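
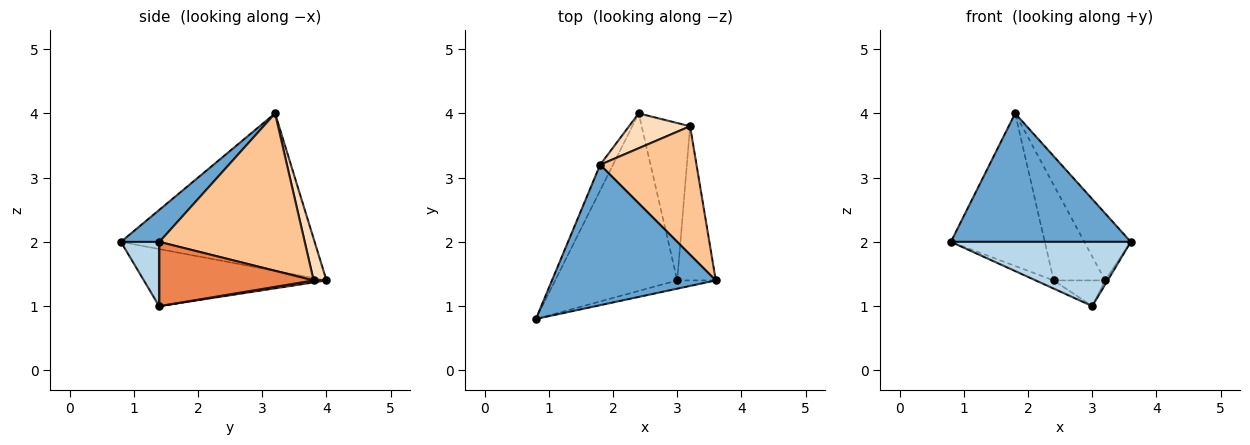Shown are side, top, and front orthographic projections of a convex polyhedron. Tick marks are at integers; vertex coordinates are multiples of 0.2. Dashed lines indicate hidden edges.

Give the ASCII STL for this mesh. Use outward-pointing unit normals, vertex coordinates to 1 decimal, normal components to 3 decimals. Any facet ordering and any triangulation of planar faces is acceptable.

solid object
 facet normal 0.143 -0.668 0.730
  outer loop
   vertex 1.8 3.2 4.0
   vertex 0.8 0.8 2.0
   vertex 3.6 1.4 2.0
  endloop
 endfacet
 facet normal -0.897 0.435 -0.073
  outer loop
   vertex 1.8 3.2 4.0
   vertex 2.4 4.0 1.4
   vertex 0.8 0.8 2.0
  endloop
 endfacet
 facet normal 0.208 -0.970 -0.125
  outer loop
   vertex 3.0 1.4 1.0
   vertex 3.6 1.4 2.0
   vertex 0.8 0.8 2.0
  endloop
 endfacet
 facet normal -0.423 0.042 -0.905
  outer loop
   vertex 3.0 1.4 1.0
   vertex 0.8 0.8 2.0
   vertex 2.4 4.0 1.4
  endloop
 endfacet
 facet normal 0.857 0.014 -0.514
  outer loop
   vertex 3.2 3.8 1.4
   vertex 3.6 1.4 2.0
   vertex 3.0 1.4 1.0
  endloop
 endfacet
 facet normal 0.040 0.161 -0.986
  outer loop
   vertex 3.2 3.8 1.4
   vertex 3.0 1.4 1.0
   vertex 2.4 4.0 1.4
  endloop
 endfacet
 facet normal 0.823 0.263 0.504
  outer loop
   vertex 3.2 3.8 1.4
   vertex 1.8 3.2 4.0
   vertex 3.6 1.4 2.0
  endloop
 endfacet
 facet normal 0.229 0.914 0.334
  outer loop
   vertex 3.2 3.8 1.4
   vertex 2.4 4.0 1.4
   vertex 1.8 3.2 4.0
  endloop
 endfacet
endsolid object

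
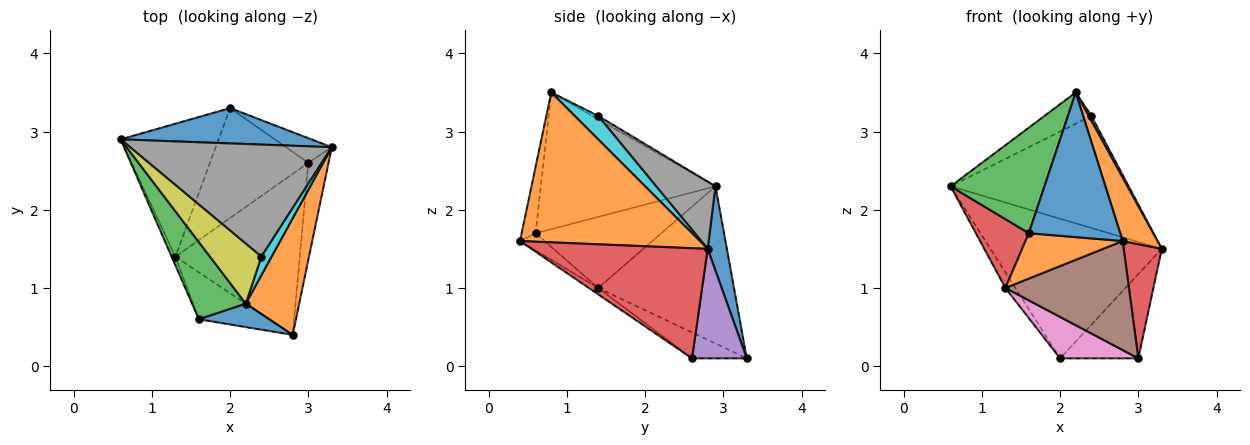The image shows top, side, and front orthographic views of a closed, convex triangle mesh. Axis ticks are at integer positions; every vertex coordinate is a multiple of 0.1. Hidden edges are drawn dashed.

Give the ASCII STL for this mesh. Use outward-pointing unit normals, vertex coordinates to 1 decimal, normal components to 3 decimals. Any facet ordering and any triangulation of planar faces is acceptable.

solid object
 facet normal 0.108 0.964 0.244
  outer loop
   vertex 2.0 3.3 0.1
   vertex 0.6 2.9 2.3
   vertex 3.3 2.8 1.5
  endloop
 endfacet
 facet normal 0.927 -0.179 0.330
  outer loop
   vertex 2.2 0.8 3.5
   vertex 2.8 0.4 1.6
   vertex 3.3 2.8 1.5
  endloop
 endfacet
 facet normal -0.847 0.062 -0.528
  outer loop
   vertex 1.3 1.4 1.0
   vertex 0.6 2.9 2.3
   vertex 2.0 3.3 0.1
  endloop
 endfacet
 facet normal 0.962 -0.208 -0.176
  outer loop
   vertex 3.0 2.6 0.1
   vertex 3.3 2.8 1.5
   vertex 2.8 0.4 1.6
  endloop
 endfacet
 facet normal 0.558 0.797 -0.233
  outer loop
   vertex 3.0 2.6 0.1
   vertex 2.0 3.3 0.1
   vertex 3.3 2.8 1.5
  endloop
 endfacet
 facet normal -0.043 -0.560 -0.827
  outer loop
   vertex 3.0 2.6 0.1
   vertex 2.8 0.4 1.6
   vertex 1.3 1.4 1.0
  endloop
 endfacet
 facet normal -0.240 -0.342 -0.909
  outer loop
   vertex 3.0 2.6 0.1
   vertex 1.3 1.4 1.0
   vertex 2.0 3.3 0.1
  endloop
 endfacet
 facet normal 0.229 0.688 0.688
  outer loop
   vertex 2.4 1.4 3.2
   vertex 3.3 2.8 1.5
   vertex 0.6 2.9 2.3
  endloop
 endfacet
 facet normal -0.058 0.462 0.885
  outer loop
   vertex 2.4 1.4 3.2
   vertex 0.6 2.9 2.3
   vertex 2.2 0.8 3.5
  endloop
 endfacet
 facet normal 0.912 -0.106 0.395
  outer loop
   vertex 2.4 1.4 3.2
   vertex 2.2 0.8 3.5
   vertex 3.3 2.8 1.5
  endloop
 endfacet
 facet normal -0.149 -0.976 0.158
  outer loop
   vertex 1.6 0.6 1.7
   vertex 2.8 0.4 1.6
   vertex 2.2 0.8 3.5
  endloop
 endfacet
 facet normal -0.173 -0.685 -0.708
  outer loop
   vertex 1.6 0.6 1.7
   vertex 1.3 1.4 1.0
   vertex 2.8 0.4 1.6
  endloop
 endfacet
 facet normal -0.832 -0.447 0.327
  outer loop
   vertex 1.6 0.6 1.7
   vertex 2.2 0.8 3.5
   vertex 0.6 2.9 2.3
  endloop
 endfacet
 facet normal -0.921 -0.388 -0.048
  outer loop
   vertex 1.6 0.6 1.7
   vertex 0.6 2.9 2.3
   vertex 1.3 1.4 1.0
  endloop
 endfacet
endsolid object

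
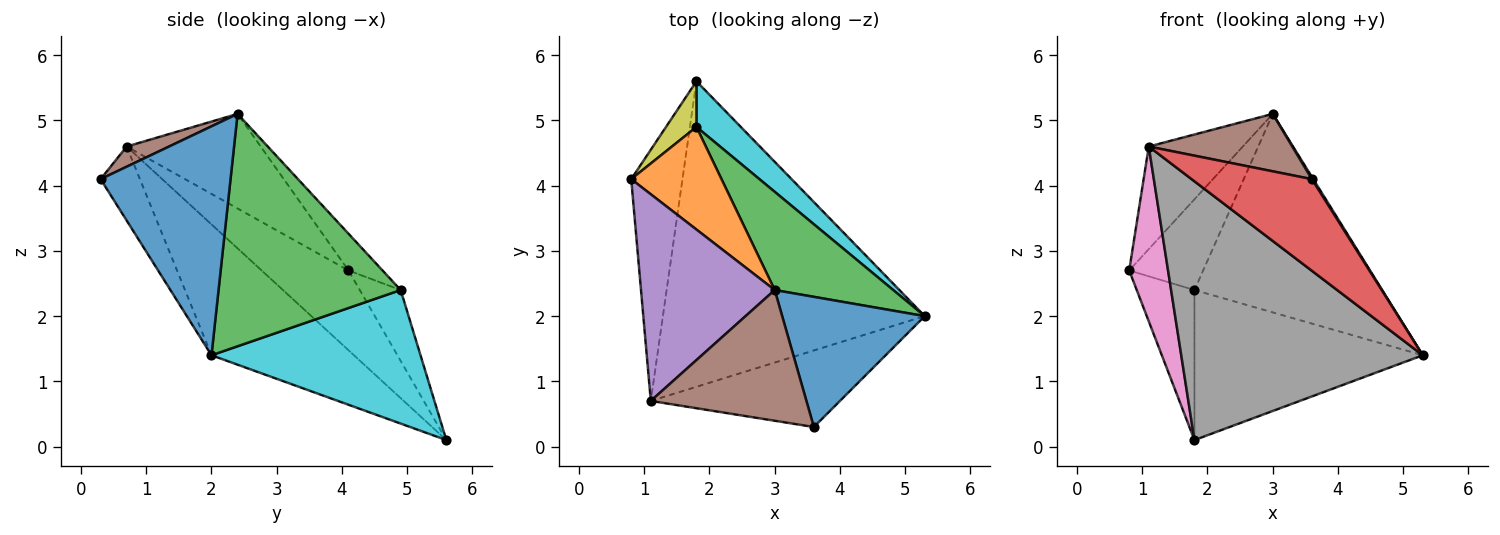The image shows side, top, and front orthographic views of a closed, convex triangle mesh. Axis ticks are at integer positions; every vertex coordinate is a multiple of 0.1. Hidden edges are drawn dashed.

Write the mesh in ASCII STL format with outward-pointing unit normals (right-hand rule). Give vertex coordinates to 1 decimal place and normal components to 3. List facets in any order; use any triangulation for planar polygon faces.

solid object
 facet normal 0.849 -0.009 0.529
  outer loop
   vertex 3.0 2.4 5.1
   vertex 3.6 0.3 4.1
   vertex 5.3 2.0 1.4
  endloop
 endfacet
 facet normal -0.292 0.634 0.716
  outer loop
   vertex 1.8 4.9 2.4
   vertex 0.8 4.1 2.7
   vertex 3.0 2.4 5.1
  endloop
 endfacet
 facet normal 0.656 0.676 0.335
  outer loop
   vertex 1.8 4.9 2.4
   vertex 3.0 2.4 5.1
   vertex 5.3 2.0 1.4
  endloop
 endfacet
 facet normal -0.243 -0.744 -0.622
  outer loop
   vertex 1.1 0.7 4.6
   vertex 5.3 2.0 1.4
   vertex 3.6 0.3 4.1
  endloop
 endfacet
 facet normal -0.535 0.376 0.757
  outer loop
   vertex 1.1 0.7 4.6
   vertex 3.0 2.4 5.1
   vertex 0.8 4.1 2.7
  endloop
 endfacet
 facet normal 0.118 -0.399 0.909
  outer loop
   vertex 1.1 0.7 4.6
   vertex 3.6 0.3 4.1
   vertex 3.0 2.4 5.1
  endloop
 endfacet
 facet normal -0.787 -0.352 -0.506
  outer loop
   vertex 1.8 5.6 0.1
   vertex 1.1 0.7 4.6
   vertex 0.8 4.1 2.7
  endloop
 endfacet
 facet normal -0.356 -0.604 -0.713
  outer loop
   vertex 1.8 5.6 0.1
   vertex 5.3 2.0 1.4
   vertex 1.1 0.7 4.6
  endloop
 endfacet
 facet normal -0.561 0.792 0.241
  outer loop
   vertex 1.8 5.6 0.1
   vertex 0.8 4.1 2.7
   vertex 1.8 4.9 2.4
  endloop
 endfacet
 facet normal 0.659 0.720 0.219
  outer loop
   vertex 1.8 5.6 0.1
   vertex 1.8 4.9 2.4
   vertex 5.3 2.0 1.4
  endloop
 endfacet
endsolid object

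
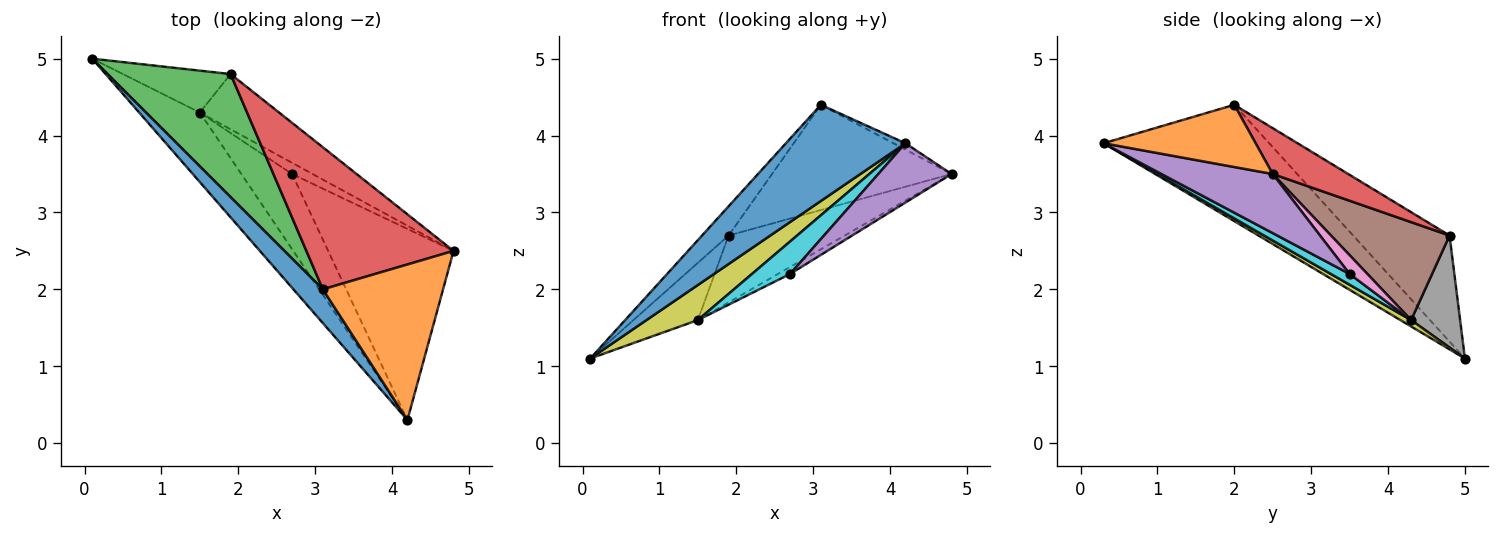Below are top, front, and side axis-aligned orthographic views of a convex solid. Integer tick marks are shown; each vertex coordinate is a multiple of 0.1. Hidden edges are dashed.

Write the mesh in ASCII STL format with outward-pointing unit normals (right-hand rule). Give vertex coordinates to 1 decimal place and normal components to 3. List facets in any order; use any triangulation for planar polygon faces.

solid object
 facet normal -0.794 -0.573 0.201
  outer loop
   vertex 3.1 2.0 4.4
   vertex 0.1 5.0 1.1
   vertex 4.2 0.3 3.9
  endloop
 endfacet
 facet normal 0.459 0.036 0.888
  outer loop
   vertex 3.1 2.0 4.4
   vertex 4.2 0.3 3.9
   vertex 4.8 2.5 3.5
  endloop
 endfacet
 facet normal -0.643 0.177 0.745
  outer loop
   vertex 1.9 4.8 2.7
   vertex 0.1 5.0 1.1
   vertex 3.1 2.0 4.4
  endloop
 endfacet
 facet normal 0.243 0.577 0.780
  outer loop
   vertex 1.9 4.8 2.7
   vertex 3.1 2.0 4.4
   vertex 4.8 2.5 3.5
  endloop
 endfacet
 facet normal 0.410 -0.270 -0.871
  outer loop
   vertex 2.7 3.5 2.2
   vertex 4.8 2.5 3.5
   vertex 4.2 0.3 3.9
  endloop
 endfacet
 facet normal 0.619 0.606 -0.500
  outer loop
   vertex 1.5 4.3 1.6
   vertex 1.9 4.8 2.7
   vertex 4.8 2.5 3.5
  endloop
 endfacet
 facet normal 0.614 0.418 -0.670
  outer loop
   vertex 1.5 4.3 1.6
   vertex 4.8 2.5 3.5
   vertex 2.7 3.5 2.2
  endloop
 endfacet
 facet normal 0.523 0.688 -0.503
  outer loop
   vertex 1.5 4.3 1.6
   vertex 0.1 5.0 1.1
   vertex 1.9 4.8 2.7
  endloop
 endfacet
 facet normal 0.093 -0.448 -0.889
  outer loop
   vertex 1.5 4.3 1.6
   vertex 4.2 0.3 3.9
   vertex 0.1 5.0 1.1
  endloop
 endfacet
 facet normal 0.191 -0.389 -0.901
  outer loop
   vertex 1.5 4.3 1.6
   vertex 2.7 3.5 2.2
   vertex 4.2 0.3 3.9
  endloop
 endfacet
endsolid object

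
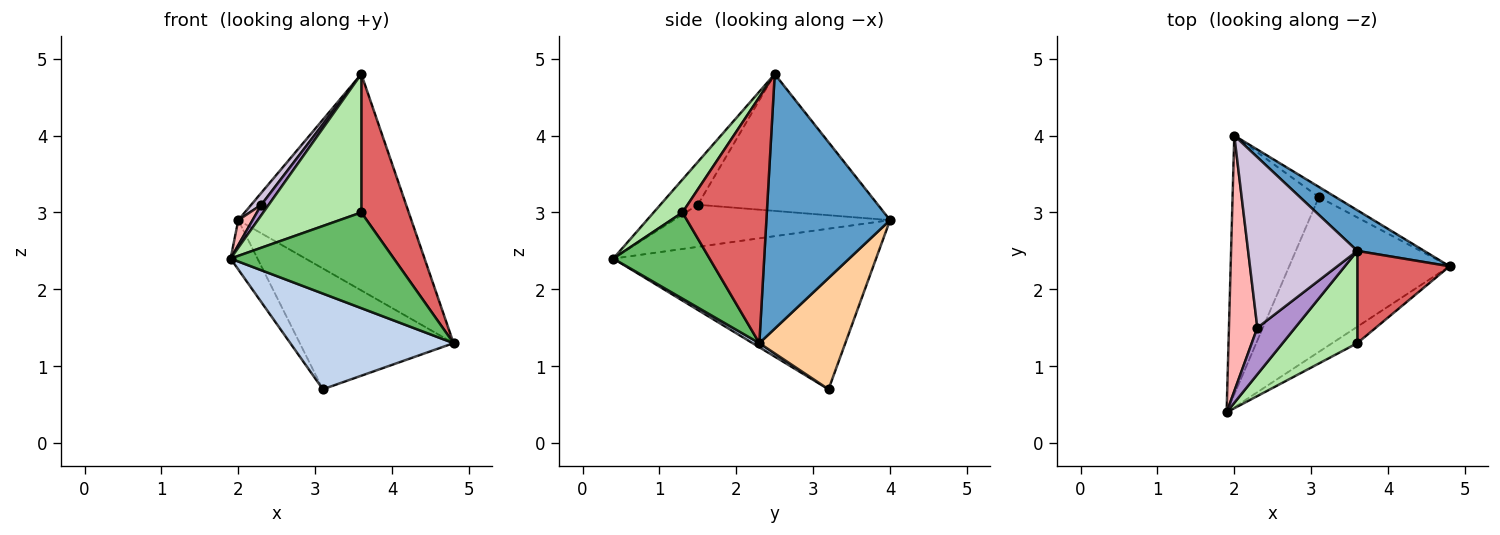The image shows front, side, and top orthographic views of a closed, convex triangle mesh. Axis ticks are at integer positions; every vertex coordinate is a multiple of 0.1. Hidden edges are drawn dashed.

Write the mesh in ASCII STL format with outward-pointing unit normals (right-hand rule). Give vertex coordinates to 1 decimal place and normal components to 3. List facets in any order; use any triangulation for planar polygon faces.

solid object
 facet normal 0.575 0.804 0.151
  outer loop
   vertex 3.6 2.5 4.8
   vertex 4.8 2.3 1.3
   vertex 2.0 4.0 2.9
  endloop
 endfacet
 facet normal 0.022 -0.526 -0.850
  outer loop
   vertex 3.1 3.2 0.7
   vertex 4.8 2.3 1.3
   vertex 1.9 0.4 2.4
  endloop
 endfacet
 facet normal -0.877 0.090 -0.471
  outer loop
   vertex 3.1 3.2 0.7
   vertex 1.9 0.4 2.4
   vertex 2.0 4.0 2.9
  endloop
 endfacet
 facet normal 0.487 0.871 -0.073
  outer loop
   vertex 3.1 3.2 0.7
   vertex 2.0 4.0 2.9
   vertex 4.8 2.3 1.3
  endloop
 endfacet
 facet normal 0.503 -0.852 -0.146
  outer loop
   vertex 3.6 1.3 3.0
   vertex 1.9 0.4 2.4
   vertex 4.8 2.3 1.3
  endloop
 endfacet
 facet normal 0.238 -0.808 0.539
  outer loop
   vertex 3.6 1.3 3.0
   vertex 3.6 2.5 4.8
   vertex 1.9 0.4 2.4
  endloop
 endfacet
 facet normal 0.828 -0.466 0.311
  outer loop
   vertex 3.6 1.3 3.0
   vertex 4.8 2.3 1.3
   vertex 3.6 2.5 4.8
  endloop
 endfacet
 facet normal -0.828 -0.055 0.559
  outer loop
   vertex 2.3 1.5 3.1
   vertex 2.0 4.0 2.9
   vertex 1.9 0.4 2.4
  endloop
 endfacet
 facet normal -0.743 -0.146 0.654
  outer loop
   vertex 2.3 1.5 3.1
   vertex 1.9 0.4 2.4
   vertex 3.6 2.5 4.8
  endloop
 endfacet
 facet normal -0.781 -0.044 0.623
  outer loop
   vertex 2.3 1.5 3.1
   vertex 3.6 2.5 4.8
   vertex 2.0 4.0 2.9
  endloop
 endfacet
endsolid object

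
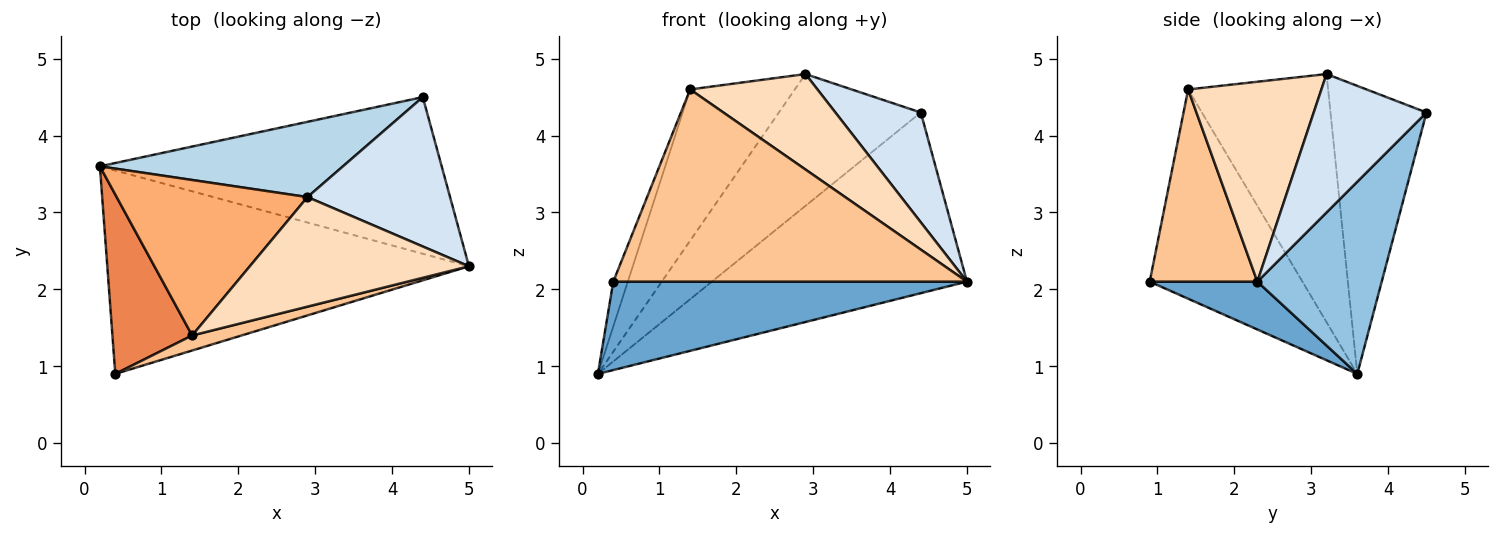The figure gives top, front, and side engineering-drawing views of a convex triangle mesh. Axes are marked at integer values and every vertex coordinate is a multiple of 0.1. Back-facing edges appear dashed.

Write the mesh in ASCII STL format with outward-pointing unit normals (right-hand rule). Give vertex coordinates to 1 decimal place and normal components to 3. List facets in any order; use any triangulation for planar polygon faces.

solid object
 facet normal 0.120 -0.396 -0.910
  outer loop
   vertex 0.4 0.9 2.1
   vertex 0.2 3.6 0.9
   vertex 5.0 2.3 2.1
  endloop
 endfacet
 facet normal 0.346 0.709 -0.615
  outer loop
   vertex 4.4 4.5 4.3
   vertex 5.0 2.3 2.1
   vertex 0.2 3.6 0.9
  endloop
 endfacet
 facet normal -0.506 0.749 0.427
  outer loop
   vertex 4.4 4.5 4.3
   vertex 0.2 3.6 0.9
   vertex 2.9 3.2 4.8
  endloop
 endfacet
 facet normal 0.616 -0.467 0.635
  outer loop
   vertex 4.4 4.5 4.3
   vertex 2.9 3.2 4.8
   vertex 5.0 2.3 2.1
  endloop
 endfacet
 facet normal -0.931 0.089 0.355
  outer loop
   vertex 1.4 1.4 4.6
   vertex 0.2 3.6 0.9
   vertex 0.4 0.9 2.1
  endloop
 endfacet
 facet normal -0.682 0.510 0.524
  outer loop
   vertex 1.4 1.4 4.6
   vertex 2.9 3.2 4.8
   vertex 0.2 3.6 0.9
  endloop
 endfacet
 facet normal 0.290 -0.954 0.075
  outer loop
   vertex 1.4 1.4 4.6
   vertex 0.4 0.9 2.1
   vertex 5.0 2.3 2.1
  endloop
 endfacet
 facet normal 0.567 -0.541 0.621
  outer loop
   vertex 1.4 1.4 4.6
   vertex 5.0 2.3 2.1
   vertex 2.9 3.2 4.8
  endloop
 endfacet
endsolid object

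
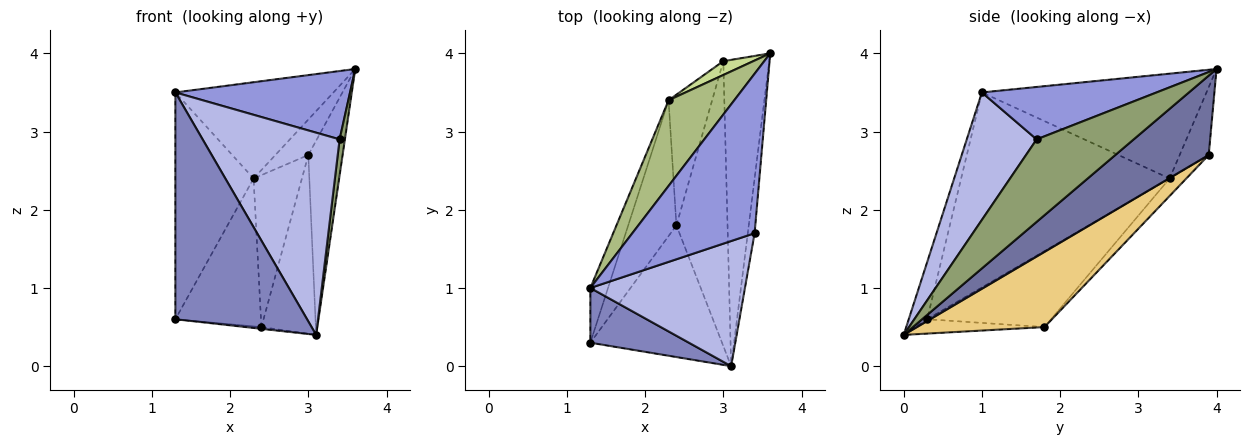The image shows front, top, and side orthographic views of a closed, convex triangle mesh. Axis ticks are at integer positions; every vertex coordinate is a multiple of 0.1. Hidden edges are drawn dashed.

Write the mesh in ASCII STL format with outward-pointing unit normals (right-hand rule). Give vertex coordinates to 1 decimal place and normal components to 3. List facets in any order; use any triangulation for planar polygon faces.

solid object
 facet normal 0.825 0.303 -0.477
  outer loop
   vertex 3.0 3.9 2.7
   vertex 3.6 4.0 3.8
   vertex 3.1 0.0 0.4
  endloop
 endfacet
 facet normal -0.135 -0.963 0.233
  outer loop
   vertex 1.3 0.3 0.6
   vertex 3.1 0.0 0.4
   vertex 1.3 1.0 3.5
  endloop
 endfacet
 facet normal 0.367 -0.367 0.855
  outer loop
   vertex 3.4 1.7 2.9
   vertex 3.6 4.0 3.8
   vertex 1.3 1.0 3.5
  endloop
 endfacet
 facet normal 0.398 -0.780 0.483
  outer loop
   vertex 3.4 1.7 2.9
   vertex 1.3 1.0 3.5
   vertex 3.1 0.0 0.4
  endloop
 endfacet
 facet normal 0.995 -0.054 -0.083
  outer loop
   vertex 3.4 1.7 2.9
   vertex 3.1 0.0 0.4
   vertex 3.6 4.0 3.8
  endloop
 endfacet
 facet normal -0.728 0.512 0.456
  outer loop
   vertex 2.3 3.4 2.4
   vertex 1.3 1.0 3.5
   vertex 3.6 4.0 3.8
  endloop
 endfacet
 facet normal -0.635 0.720 0.281
  outer loop
   vertex 2.3 3.4 2.4
   vertex 3.6 4.0 3.8
   vertex 3.0 3.9 2.7
  endloop
 endfacet
 facet normal -0.933 0.350 -0.084
  outer loop
   vertex 2.3 3.4 2.4
   vertex 1.3 0.3 0.6
   vertex 1.3 1.0 3.5
  endloop
 endfacet
 facet normal -0.108 0.013 -0.994
  outer loop
   vertex 2.4 1.8 0.5
   vertex 3.1 0.0 0.4
   vertex 1.3 0.3 0.6
  endloop
 endfacet
 facet normal -0.729 0.504 -0.463
  outer loop
   vertex 2.4 1.8 0.5
   vertex 1.3 0.3 0.6
   vertex 2.3 3.4 2.4
  endloop
 endfacet
 facet normal 0.780 0.333 -0.530
  outer loop
   vertex 2.4 1.8 0.5
   vertex 3.0 3.9 2.7
   vertex 3.1 0.0 0.4
  endloop
 endfacet
 facet normal -0.253 0.733 -0.631
  outer loop
   vertex 2.4 1.8 0.5
   vertex 2.3 3.4 2.4
   vertex 3.0 3.9 2.7
  endloop
 endfacet
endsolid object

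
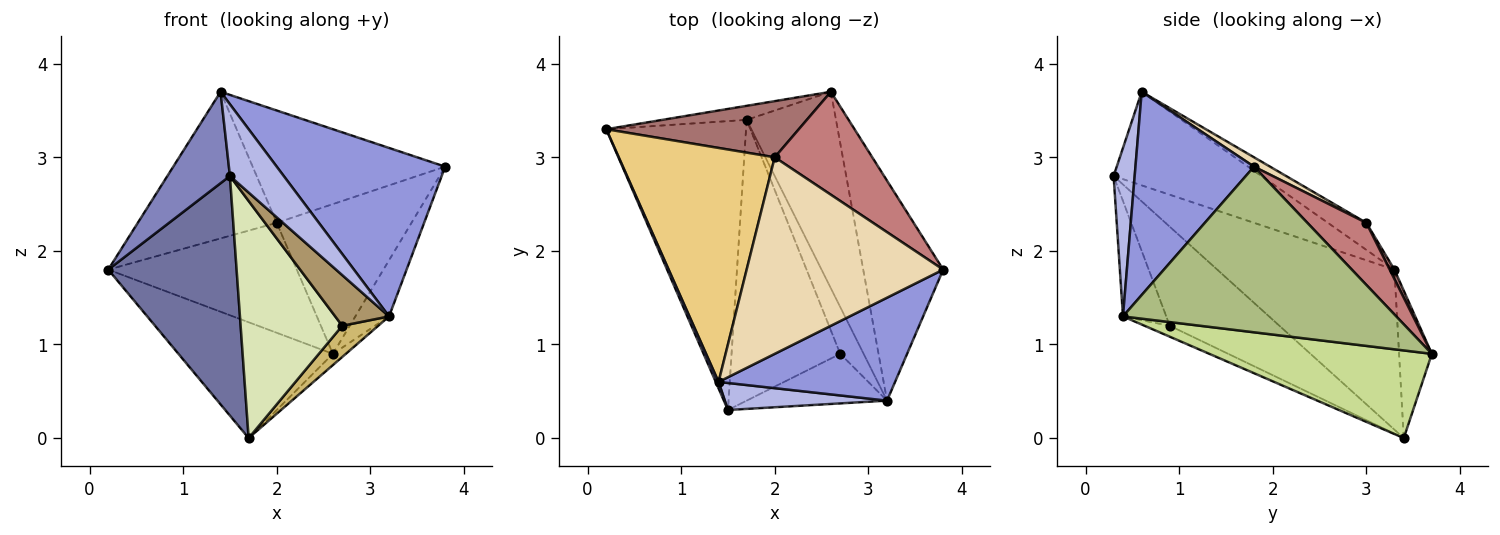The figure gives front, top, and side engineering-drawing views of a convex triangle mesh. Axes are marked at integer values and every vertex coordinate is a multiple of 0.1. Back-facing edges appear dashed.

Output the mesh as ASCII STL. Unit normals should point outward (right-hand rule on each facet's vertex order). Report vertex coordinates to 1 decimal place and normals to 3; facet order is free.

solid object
 facet normal -0.661 -0.479 -0.578
  outer loop
   vertex 1.7 3.4 0.0
   vertex 1.5 0.3 2.8
   vertex 0.2 3.3 1.8
  endloop
 endfacet
 facet normal -0.921 -0.390 0.028
  outer loop
   vertex 1.4 0.6 3.7
   vertex 0.2 3.3 1.8
   vertex 1.5 0.3 2.8
  endloop
 endfacet
 facet normal 0.515 -0.732 0.447
  outer loop
   vertex 1.4 0.6 3.7
   vertex 3.2 0.4 1.3
   vertex 3.8 1.8 2.9
  endloop
 endfacet
 facet normal 0.344 -0.879 0.331
  outer loop
   vertex 1.4 0.6 3.7
   vertex 1.5 0.3 2.8
   vertex 3.2 0.4 1.3
  endloop
 endfacet
 facet normal -0.206 0.971 -0.118
  outer loop
   vertex 2.6 3.7 0.9
   vertex 1.7 3.4 0.0
   vertex 0.2 3.3 1.8
  endloop
 endfacet
 facet normal 0.895 0.110 -0.432
  outer loop
   vertex 2.6 3.7 0.9
   vertex 3.8 1.8 2.9
   vertex 3.2 0.4 1.3
  endloop
 endfacet
 facet normal 0.700 0.041 -0.713
  outer loop
   vertex 2.6 3.7 0.9
   vertex 3.2 0.4 1.3
   vertex 1.7 3.4 0.0
  endloop
 endfacet
 facet normal -0.571 -0.530 -0.627
  outer loop
   vertex 2.7 0.9 1.2
   vertex 1.5 0.3 2.8
   vertex 1.7 3.4 0.0
  endloop
 endfacet
 facet normal -0.498 -0.620 -0.606
  outer loop
   vertex 2.7 0.9 1.2
   vertex 3.2 0.4 1.3
   vertex 1.5 0.3 2.8
  endloop
 endfacet
 facet normal -0.362 -0.517 -0.776
  outer loop
   vertex 2.7 0.9 1.2
   vertex 1.7 3.4 0.0
   vertex 3.2 0.4 1.3
  endloop
 endfacet
 facet normal -0.145 0.525 0.838
  outer loop
   vertex 2.0 3.0 2.3
   vertex 0.2 3.3 1.8
   vertex 1.4 0.6 3.7
  endloop
 endfacet
 facet normal 0.041 0.496 0.868
  outer loop
   vertex 2.0 3.0 2.3
   vertex 1.4 0.6 3.7
   vertex 3.8 1.8 2.9
  endloop
 endfacet
 facet normal 0.022 0.890 0.455
  outer loop
   vertex 2.0 3.0 2.3
   vertex 2.6 3.7 0.9
   vertex 0.2 3.3 1.8
  endloop
 endfacet
 facet normal 0.339 0.775 0.533
  outer loop
   vertex 2.0 3.0 2.3
   vertex 3.8 1.8 2.9
   vertex 2.6 3.7 0.9
  endloop
 endfacet
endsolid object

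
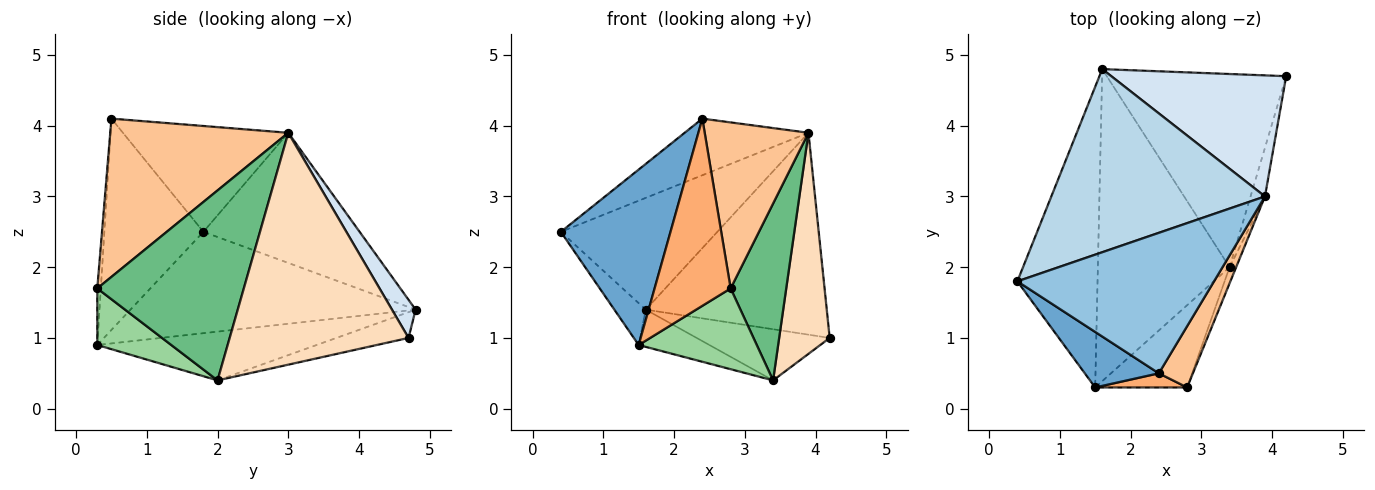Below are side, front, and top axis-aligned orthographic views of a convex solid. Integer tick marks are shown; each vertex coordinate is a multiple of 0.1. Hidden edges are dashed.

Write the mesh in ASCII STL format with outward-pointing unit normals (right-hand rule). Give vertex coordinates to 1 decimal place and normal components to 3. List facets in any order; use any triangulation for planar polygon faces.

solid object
 facet normal -0.653 -0.722 0.229
  outer loop
   vertex 1.5 0.3 0.9
   vertex 2.4 0.5 4.1
   vertex 0.4 1.8 2.5
  endloop
 endfacet
 facet normal -0.447 0.334 0.830
  outer loop
   vertex 3.9 3.0 3.9
   vertex 0.4 1.8 2.5
   vertex 2.4 0.5 4.1
  endloop
 endfacet
 facet normal -0.461 0.462 0.757
  outer loop
   vertex 1.6 4.8 1.4
   vertex 0.4 1.8 2.5
   vertex 3.9 3.0 3.9
  endloop
 endfacet
 facet normal 0.111 0.852 0.511
  outer loop
   vertex 1.6 4.8 1.4
   vertex 3.9 3.0 3.9
   vertex 4.2 4.7 1.0
  endloop
 endfacet
 facet normal -0.782 0.086 -0.618
  outer loop
   vertex 1.6 4.8 1.4
   vertex 1.5 0.3 0.9
   vertex 0.4 1.8 2.5
  endloop
 endfacet
 facet normal -0.046 -0.996 0.075
  outer loop
   vertex 2.8 0.3 1.7
   vertex 2.4 0.5 4.1
   vertex 1.5 0.3 0.9
  endloop
 endfacet
 facet normal 0.849 -0.495 0.183
  outer loop
   vertex 2.8 0.3 1.7
   vertex 3.9 3.0 3.9
   vertex 2.4 0.5 4.1
  endloop
 endfacet
 facet normal 0.961 -0.271 -0.060
  outer loop
   vertex 3.4 2.0 0.4
   vertex 4.2 4.7 1.0
   vertex 3.9 3.0 3.9
  endloop
 endfacet
 facet normal 0.935 -0.354 -0.032
  outer loop
   vertex 3.4 2.0 0.4
   vertex 3.9 3.0 3.9
   vertex 2.8 0.3 1.7
  endloop
 endfacet
 facet normal 0.402 -0.642 -0.653
  outer loop
   vertex 3.4 2.0 0.4
   vertex 2.8 0.3 1.7
   vertex 1.5 0.3 0.9
  endloop
 endfacet
 facet normal -0.138 0.254 -0.957
  outer loop
   vertex 3.4 2.0 0.4
   vertex 1.6 4.8 1.4
   vertex 4.2 4.7 1.0
  endloop
 endfacet
 facet normal -0.345 0.111 -0.932
  outer loop
   vertex 3.4 2.0 0.4
   vertex 1.5 0.3 0.9
   vertex 1.6 4.8 1.4
  endloop
 endfacet
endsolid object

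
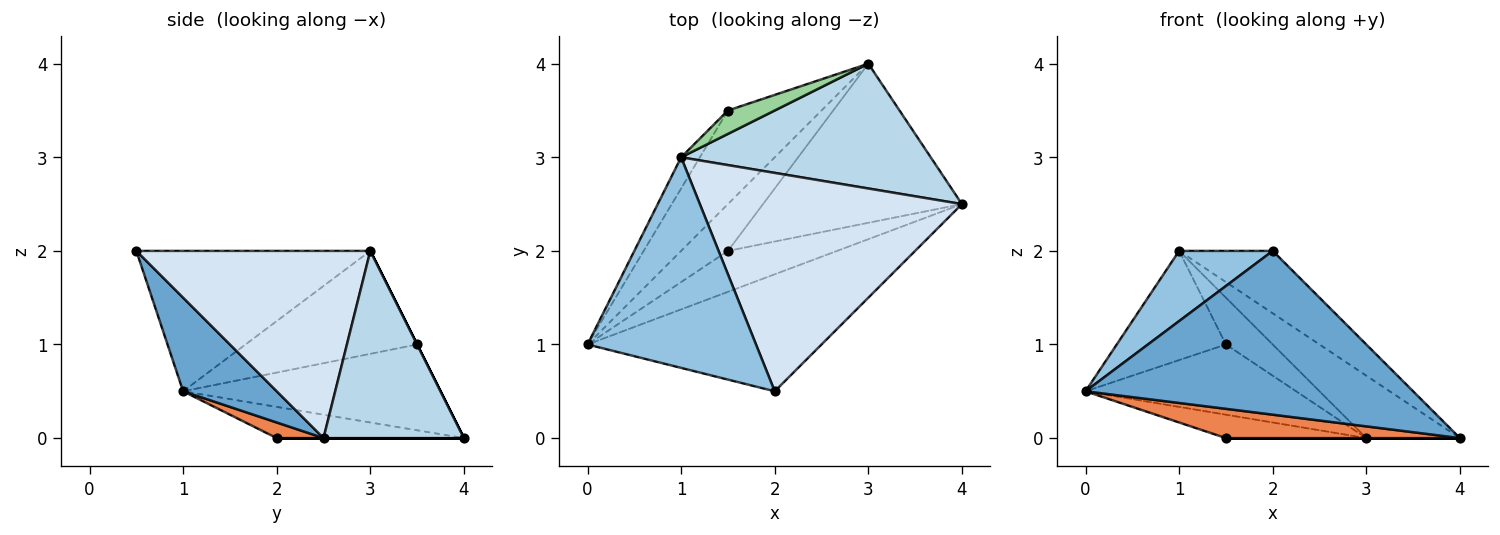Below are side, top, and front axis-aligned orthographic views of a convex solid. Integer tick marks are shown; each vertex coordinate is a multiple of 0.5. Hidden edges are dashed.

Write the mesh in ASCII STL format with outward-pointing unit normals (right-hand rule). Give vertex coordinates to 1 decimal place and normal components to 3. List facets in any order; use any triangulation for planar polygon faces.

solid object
 facet normal 0.226 -0.793 -0.566
  outer loop
   vertex 2.0 0.5 2.0
   vertex 0.0 1.0 0.5
   vertex 4.0 2.5 0.0
  endloop
 endfacet
 facet normal -0.620 -0.248 0.744
  outer loop
   vertex 1.0 3.0 2.0
   vertex 0.0 1.0 0.5
   vertex 2.0 0.5 2.0
  endloop
 endfacet
 facet normal 0.557 0.371 0.743
  outer loop
   vertex 1.0 3.0 2.0
   vertex 4.0 2.5 0.0
   vertex 3.0 4.0 0.0
  endloop
 endfacet
 facet normal 0.566 0.226 0.793
  outer loop
   vertex 1.0 3.0 2.0
   vertex 2.0 0.5 2.0
   vertex 4.0 2.5 0.0
  endloop
 endfacet
 facet normal 0.115 -0.577 -0.808
  outer loop
   vertex 1.5 2.0 0.0
   vertex 4.0 2.5 0.0
   vertex 0.0 1.0 0.5
  endloop
 endfacet
 facet normal -0.512 0.384 -0.768
  outer loop
   vertex 1.5 2.0 0.0
   vertex 0.0 1.0 0.5
   vertex 3.0 4.0 0.0
  endloop
 endfacet
 facet normal 0.000 0.000 -1.000
  outer loop
   vertex 1.5 2.0 0.0
   vertex 3.0 4.0 0.0
   vertex 4.0 2.5 0.0
  endloop
 endfacet
 facet normal -0.591 0.484 -0.645
  outer loop
   vertex 1.5 3.5 1.0
   vertex 3.0 4.0 0.0
   vertex 0.0 1.0 0.5
  endloop
 endfacet
 facet normal -0.834 0.531 -0.152
  outer loop
   vertex 1.5 3.5 1.0
   vertex 0.0 1.0 0.5
   vertex 1.0 3.0 2.0
  endloop
 endfacet
 facet normal 0.000 0.894 0.447
  outer loop
   vertex 1.5 3.5 1.0
   vertex 1.0 3.0 2.0
   vertex 3.0 4.0 0.0
  endloop
 endfacet
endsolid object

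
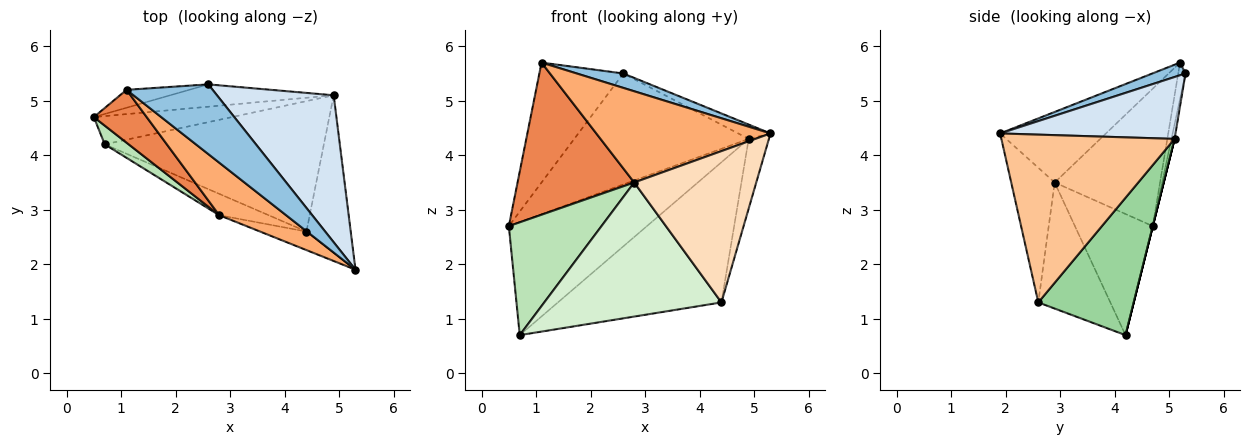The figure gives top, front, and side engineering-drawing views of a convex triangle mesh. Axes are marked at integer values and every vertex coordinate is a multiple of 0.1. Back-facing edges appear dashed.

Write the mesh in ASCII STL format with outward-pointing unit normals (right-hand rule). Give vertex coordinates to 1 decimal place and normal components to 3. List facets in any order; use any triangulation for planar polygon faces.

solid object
 facet normal -0.085 0.985 -0.147
  outer loop
   vertex 1.1 5.2 5.7
   vertex 2.6 5.3 5.5
   vertex 0.5 4.7 2.7
  endloop
 endfacet
 facet normal 0.143 -0.200 0.969
  outer loop
   vertex 1.1 5.2 5.7
   vertex 5.3 1.9 4.4
   vertex 2.6 5.3 5.5
  endloop
 endfacet
 facet normal -0.018 0.980 -0.197
  outer loop
   vertex 4.9 5.1 4.3
   vertex 0.5 4.7 2.7
   vertex 2.6 5.3 5.5
  endloop
 endfacet
 facet normal 0.467 0.086 0.880
  outer loop
   vertex 4.9 5.1 4.3
   vertex 2.6 5.3 5.5
   vertex 5.3 1.9 4.4
  endloop
 endfacet
 facet normal -0.649 -0.719 0.250
  outer loop
   vertex 2.8 2.9 3.5
   vertex 1.1 5.2 5.7
   vertex 0.5 4.7 2.7
  endloop
 endfacet
 facet normal -0.466 -0.767 0.442
  outer loop
   vertex 2.8 2.9 3.5
   vertex 5.3 1.9 4.4
   vertex 1.1 5.2 5.7
  endloop
 endfacet
 facet normal 0.961 0.112 -0.254
  outer loop
   vertex 4.4 2.6 1.3
   vertex 4.9 5.1 4.3
   vertex 5.3 1.9 4.4
  endloop
 endfacet
 facet normal -0.333 -0.936 -0.115
  outer loop
   vertex 4.4 2.6 1.3
   vertex 5.3 1.9 4.4
   vertex 2.8 2.9 3.5
  endloop
 endfacet
 facet normal 0.000 0.970 -0.243
  outer loop
   vertex 0.7 4.2 0.7
   vertex 0.5 4.7 2.7
   vertex 4.9 5.1 4.3
  endloop
 endfacet
 facet normal 0.393 0.673 -0.626
  outer loop
   vertex 0.7 4.2 0.7
   vertex 4.9 5.1 4.3
   vertex 4.4 2.6 1.3
  endloop
 endfacet
 facet normal -0.638 -0.759 0.126
  outer loop
   vertex 0.7 4.2 0.7
   vertex 2.8 2.9 3.5
   vertex 0.5 4.7 2.7
  endloop
 endfacet
 facet normal -0.373 -0.916 -0.146
  outer loop
   vertex 0.7 4.2 0.7
   vertex 4.4 2.6 1.3
   vertex 2.8 2.9 3.5
  endloop
 endfacet
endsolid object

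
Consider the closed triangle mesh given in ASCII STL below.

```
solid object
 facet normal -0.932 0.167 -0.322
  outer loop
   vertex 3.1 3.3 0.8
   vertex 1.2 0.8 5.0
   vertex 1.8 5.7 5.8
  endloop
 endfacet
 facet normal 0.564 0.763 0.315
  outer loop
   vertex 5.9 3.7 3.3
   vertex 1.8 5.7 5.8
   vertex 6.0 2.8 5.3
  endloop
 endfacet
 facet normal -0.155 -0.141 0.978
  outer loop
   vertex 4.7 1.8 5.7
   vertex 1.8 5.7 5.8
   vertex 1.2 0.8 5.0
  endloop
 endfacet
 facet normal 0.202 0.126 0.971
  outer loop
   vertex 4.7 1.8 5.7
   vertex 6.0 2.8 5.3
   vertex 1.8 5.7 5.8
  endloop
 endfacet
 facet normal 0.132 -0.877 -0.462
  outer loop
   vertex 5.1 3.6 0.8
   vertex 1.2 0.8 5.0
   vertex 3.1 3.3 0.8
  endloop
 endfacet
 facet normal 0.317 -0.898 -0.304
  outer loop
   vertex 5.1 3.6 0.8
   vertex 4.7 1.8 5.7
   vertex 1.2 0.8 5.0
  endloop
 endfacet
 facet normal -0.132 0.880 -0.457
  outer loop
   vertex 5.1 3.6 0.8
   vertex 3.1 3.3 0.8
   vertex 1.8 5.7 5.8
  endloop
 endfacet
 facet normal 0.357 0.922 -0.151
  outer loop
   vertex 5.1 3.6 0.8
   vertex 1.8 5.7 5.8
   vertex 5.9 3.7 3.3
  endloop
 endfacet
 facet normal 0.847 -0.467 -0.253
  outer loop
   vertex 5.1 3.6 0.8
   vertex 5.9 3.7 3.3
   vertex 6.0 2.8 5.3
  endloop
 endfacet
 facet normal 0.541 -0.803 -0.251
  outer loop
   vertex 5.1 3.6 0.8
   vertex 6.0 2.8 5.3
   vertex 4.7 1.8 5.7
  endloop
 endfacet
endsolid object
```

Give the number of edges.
15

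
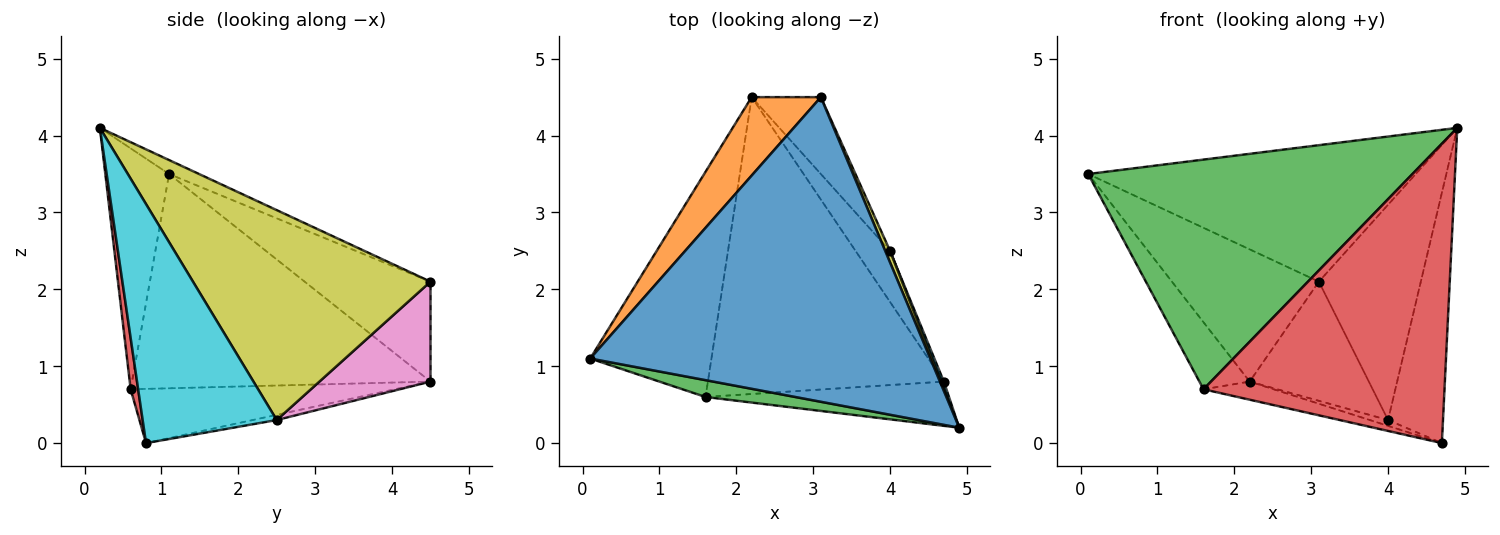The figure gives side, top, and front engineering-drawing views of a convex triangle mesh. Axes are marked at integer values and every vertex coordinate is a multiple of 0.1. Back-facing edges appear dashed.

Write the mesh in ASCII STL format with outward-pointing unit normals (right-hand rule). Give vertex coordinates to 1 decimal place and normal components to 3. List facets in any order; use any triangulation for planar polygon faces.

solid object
 facet normal -0.037 0.409 0.912
  outer loop
   vertex 3.1 4.5 2.1
   vertex 0.1 1.1 3.5
   vertex 4.9 0.2 4.1
  endloop
 endfacet
 facet normal -0.593 0.692 0.411
  outer loop
   vertex 2.2 4.5 0.8
   vertex 0.1 1.1 3.5
   vertex 3.1 4.5 2.1
  endloop
 endfacet
 facet normal -0.192 -0.979 0.072
  outer loop
   vertex 1.6 0.6 0.7
   vertex 4.9 0.2 4.1
   vertex 0.1 1.1 3.5
  endloop
 endfacet
 facet normal 0.031 -0.989 -0.146
  outer loop
   vertex 1.6 0.6 0.7
   vertex 4.7 0.8 0.0
   vertex 4.9 0.2 4.1
  endloop
 endfacet
 facet normal -0.861 0.145 -0.487
  outer loop
   vertex 1.6 0.6 0.7
   vertex 0.1 1.1 3.5
   vertex 2.2 4.5 0.8
  endloop
 endfacet
 facet normal -0.224 0.059 -0.973
  outer loop
   vertex 1.6 0.6 0.7
   vertex 2.2 4.5 0.8
   vertex 4.7 0.8 0.0
  endloop
 endfacet
 facet normal 0.617 0.662 -0.427
  outer loop
   vertex 4.0 2.5 0.3
   vertex 2.2 4.5 0.8
   vertex 3.1 4.5 2.1
  endloop
 endfacet
 facet normal -0.148 0.112 -0.983
  outer loop
   vertex 4.0 2.5 0.3
   vertex 4.7 0.8 0.0
   vertex 2.2 4.5 0.8
  endloop
 endfacet
 facet normal 0.919 0.394 0.021
  outer loop
   vertex 4.0 2.5 0.3
   vertex 3.1 4.5 2.1
   vertex 4.9 0.2 4.1
  endloop
 endfacet
 facet normal 0.925 0.379 0.010
  outer loop
   vertex 4.0 2.5 0.3
   vertex 4.9 0.2 4.1
   vertex 4.7 0.8 0.0
  endloop
 endfacet
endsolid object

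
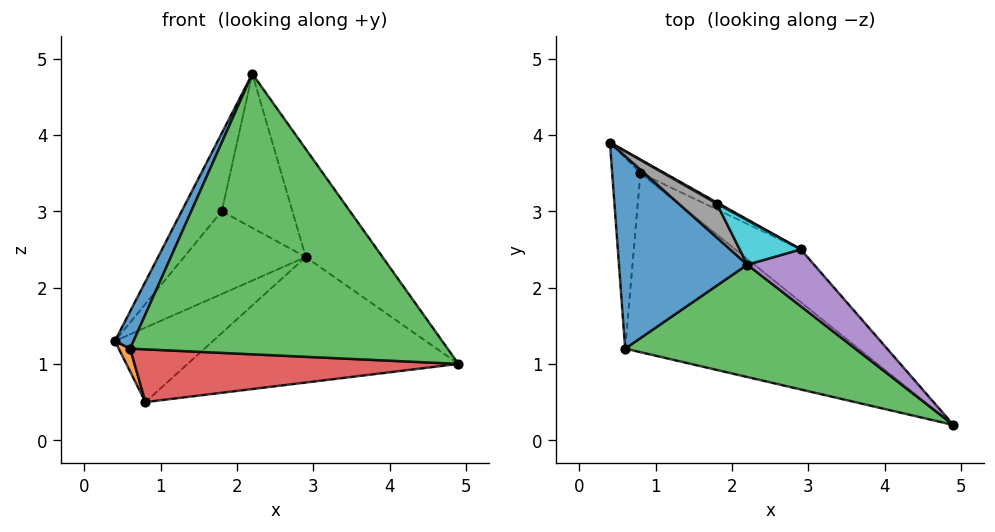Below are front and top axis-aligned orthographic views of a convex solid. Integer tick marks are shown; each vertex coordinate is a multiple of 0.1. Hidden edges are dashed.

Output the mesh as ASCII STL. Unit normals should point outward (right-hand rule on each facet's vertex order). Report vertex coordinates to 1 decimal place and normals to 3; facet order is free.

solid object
 facet normal -0.901 -0.083 0.426
  outer loop
   vertex 0.6 1.2 1.2
   vertex 2.2 2.3 4.8
   vertex 0.4 3.9 1.3
  endloop
 endfacet
 facet normal -0.903 -0.051 -0.426
  outer loop
   vertex 0.6 1.2 1.2
   vertex 0.4 3.9 1.3
   vertex 0.8 3.5 0.5
  endloop
 endfacet
 facet normal -0.195 -0.910 0.365
  outer loop
   vertex 0.6 1.2 1.2
   vertex 4.9 0.2 1.0
   vertex 2.2 2.3 4.8
  endloop
 endfacet
 facet normal -0.110 -0.281 -0.954
  outer loop
   vertex 0.6 1.2 1.2
   vertex 0.8 3.5 0.5
   vertex 4.9 0.2 1.0
  endloop
 endfacet
 facet normal 0.802 0.528 0.278
  outer loop
   vertex 2.9 2.5 2.4
   vertex 2.2 2.3 4.8
   vertex 4.9 0.2 1.0
  endloop
 endfacet
 facet normal 0.533 0.833 -0.150
  outer loop
   vertex 2.9 2.5 2.4
   vertex 0.8 3.5 0.5
   vertex 0.4 3.9 1.3
  endloop
 endfacet
 facet normal 0.620 0.724 -0.304
  outer loop
   vertex 2.9 2.5 2.4
   vertex 4.9 0.2 1.0
   vertex 0.8 3.5 0.5
  endloop
 endfacet
 facet normal 0.040 0.916 0.398
  outer loop
   vertex 1.8 3.1 3.0
   vertex 0.4 3.9 1.3
   vertex 2.2 2.3 4.8
  endloop
 endfacet
 facet normal 0.484 0.875 0.013
  outer loop
   vertex 1.8 3.1 3.0
   vertex 2.9 2.5 2.4
   vertex 0.4 3.9 1.3
  endloop
 endfacet
 facet normal 0.560 0.796 0.230
  outer loop
   vertex 1.8 3.1 3.0
   vertex 2.2 2.3 4.8
   vertex 2.9 2.5 2.4
  endloop
 endfacet
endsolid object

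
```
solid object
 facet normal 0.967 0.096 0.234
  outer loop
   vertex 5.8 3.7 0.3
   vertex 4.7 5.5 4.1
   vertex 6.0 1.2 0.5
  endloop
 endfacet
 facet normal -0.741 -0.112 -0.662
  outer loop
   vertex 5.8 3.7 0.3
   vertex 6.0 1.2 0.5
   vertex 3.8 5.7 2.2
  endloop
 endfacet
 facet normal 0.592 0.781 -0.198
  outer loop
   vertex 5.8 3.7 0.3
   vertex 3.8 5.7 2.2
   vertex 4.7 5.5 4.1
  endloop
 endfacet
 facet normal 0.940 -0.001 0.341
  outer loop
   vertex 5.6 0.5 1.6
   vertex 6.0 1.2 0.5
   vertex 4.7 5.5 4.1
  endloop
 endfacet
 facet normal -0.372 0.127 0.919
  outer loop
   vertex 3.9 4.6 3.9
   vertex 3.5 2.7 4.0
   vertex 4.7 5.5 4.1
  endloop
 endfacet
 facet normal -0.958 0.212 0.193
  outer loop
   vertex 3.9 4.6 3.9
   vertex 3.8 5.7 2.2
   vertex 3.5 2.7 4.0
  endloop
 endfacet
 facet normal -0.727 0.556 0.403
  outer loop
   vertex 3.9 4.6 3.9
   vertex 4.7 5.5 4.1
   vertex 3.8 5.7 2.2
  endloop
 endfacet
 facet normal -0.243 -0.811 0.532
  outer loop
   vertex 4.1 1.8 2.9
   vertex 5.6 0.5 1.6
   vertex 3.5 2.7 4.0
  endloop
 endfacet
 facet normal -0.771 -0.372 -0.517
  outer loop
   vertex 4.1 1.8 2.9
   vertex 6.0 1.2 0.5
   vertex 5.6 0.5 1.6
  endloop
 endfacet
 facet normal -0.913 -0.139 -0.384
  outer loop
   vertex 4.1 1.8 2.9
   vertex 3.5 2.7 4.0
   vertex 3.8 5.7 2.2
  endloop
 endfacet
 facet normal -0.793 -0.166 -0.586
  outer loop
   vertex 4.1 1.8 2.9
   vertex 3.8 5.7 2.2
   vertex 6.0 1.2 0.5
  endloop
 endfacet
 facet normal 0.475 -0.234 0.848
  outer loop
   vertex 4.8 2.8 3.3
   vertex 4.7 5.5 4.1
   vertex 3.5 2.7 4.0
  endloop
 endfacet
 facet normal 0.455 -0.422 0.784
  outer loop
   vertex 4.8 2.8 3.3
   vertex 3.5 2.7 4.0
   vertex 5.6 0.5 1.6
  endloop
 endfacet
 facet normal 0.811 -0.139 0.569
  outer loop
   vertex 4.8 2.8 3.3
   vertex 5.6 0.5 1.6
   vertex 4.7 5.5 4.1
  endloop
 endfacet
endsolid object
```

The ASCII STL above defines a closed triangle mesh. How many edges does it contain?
21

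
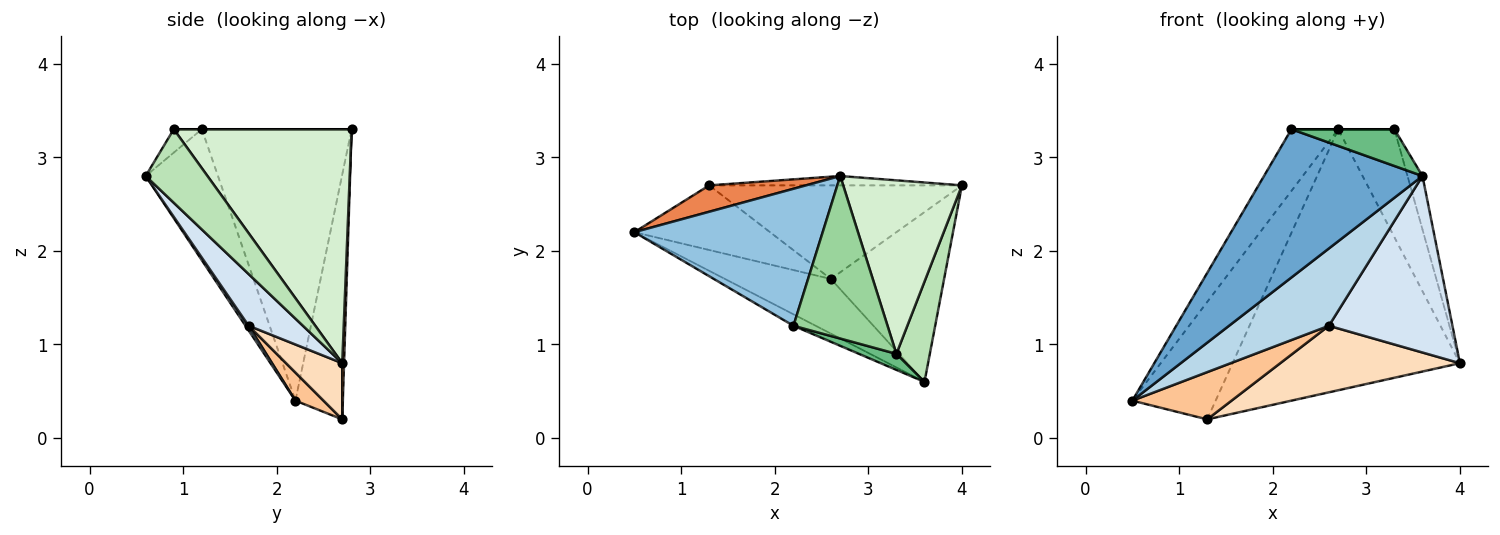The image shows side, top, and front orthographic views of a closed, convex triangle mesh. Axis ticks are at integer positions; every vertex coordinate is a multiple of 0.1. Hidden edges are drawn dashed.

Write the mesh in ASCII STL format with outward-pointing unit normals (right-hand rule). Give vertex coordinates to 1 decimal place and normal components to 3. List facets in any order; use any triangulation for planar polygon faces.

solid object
 facet normal -0.414 -0.908 -0.070
  outer loop
   vertex 2.2 1.2 3.3
   vertex 0.5 2.2 0.4
   vertex 3.6 0.6 2.8
  endloop
 endfacet
 facet normal -0.796 0.249 0.552
  outer loop
   vertex 2.2 1.2 3.3
   vertex 2.7 2.8 3.3
   vertex 0.5 2.2 0.4
  endloop
 endfacet
 facet normal 0.026 -0.816 -0.577
  outer loop
   vertex 2.6 1.7 1.2
   vertex 3.6 0.6 2.8
   vertex 0.5 2.2 0.4
  endloop
 endfacet
 facet normal 0.302 -0.687 -0.661
  outer loop
   vertex 2.6 1.7 1.2
   vertex 4.0 2.7 0.8
   vertex 3.6 0.6 2.8
  endloop
 endfacet
 facet normal -0.485 0.853 0.192
  outer loop
   vertex 1.3 2.7 0.2
   vertex 0.5 2.2 0.4
   vertex 2.7 2.8 3.3
  endloop
 endfacet
 facet normal 0.008 0.999 -0.036
  outer loop
   vertex 1.3 2.7 0.2
   vertex 2.7 2.8 3.3
   vertex 4.0 2.7 0.8
  endloop
 endfacet
 facet normal 0.165 -0.582 -0.796
  outer loop
   vertex 1.3 2.7 0.2
   vertex 2.6 1.7 1.2
   vertex 0.5 2.2 0.4
  endloop
 endfacet
 facet normal 0.178 -0.570 -0.802
  outer loop
   vertex 1.3 2.7 0.2
   vertex 4.0 2.7 0.8
   vertex 2.6 1.7 1.2
  endloop
 endfacet
 facet normal -0.243 -0.889 0.388
  outer loop
   vertex 3.3 0.9 3.3
   vertex 2.2 1.2 3.3
   vertex 3.6 0.6 2.8
  endloop
 endfacet
 facet normal 0.000 0.000 1.000
  outer loop
   vertex 3.3 0.9 3.3
   vertex 2.7 2.8 3.3
   vertex 2.2 1.2 3.3
  endloop
 endfacet
 facet normal 0.889 0.216 0.404
  outer loop
   vertex 3.3 0.9 3.3
   vertex 3.6 0.6 2.8
   vertex 4.0 2.7 0.8
  endloop
 endfacet
 facet normal 0.858 0.271 0.436
  outer loop
   vertex 3.3 0.9 3.3
   vertex 4.0 2.7 0.8
   vertex 2.7 2.8 3.3
  endloop
 endfacet
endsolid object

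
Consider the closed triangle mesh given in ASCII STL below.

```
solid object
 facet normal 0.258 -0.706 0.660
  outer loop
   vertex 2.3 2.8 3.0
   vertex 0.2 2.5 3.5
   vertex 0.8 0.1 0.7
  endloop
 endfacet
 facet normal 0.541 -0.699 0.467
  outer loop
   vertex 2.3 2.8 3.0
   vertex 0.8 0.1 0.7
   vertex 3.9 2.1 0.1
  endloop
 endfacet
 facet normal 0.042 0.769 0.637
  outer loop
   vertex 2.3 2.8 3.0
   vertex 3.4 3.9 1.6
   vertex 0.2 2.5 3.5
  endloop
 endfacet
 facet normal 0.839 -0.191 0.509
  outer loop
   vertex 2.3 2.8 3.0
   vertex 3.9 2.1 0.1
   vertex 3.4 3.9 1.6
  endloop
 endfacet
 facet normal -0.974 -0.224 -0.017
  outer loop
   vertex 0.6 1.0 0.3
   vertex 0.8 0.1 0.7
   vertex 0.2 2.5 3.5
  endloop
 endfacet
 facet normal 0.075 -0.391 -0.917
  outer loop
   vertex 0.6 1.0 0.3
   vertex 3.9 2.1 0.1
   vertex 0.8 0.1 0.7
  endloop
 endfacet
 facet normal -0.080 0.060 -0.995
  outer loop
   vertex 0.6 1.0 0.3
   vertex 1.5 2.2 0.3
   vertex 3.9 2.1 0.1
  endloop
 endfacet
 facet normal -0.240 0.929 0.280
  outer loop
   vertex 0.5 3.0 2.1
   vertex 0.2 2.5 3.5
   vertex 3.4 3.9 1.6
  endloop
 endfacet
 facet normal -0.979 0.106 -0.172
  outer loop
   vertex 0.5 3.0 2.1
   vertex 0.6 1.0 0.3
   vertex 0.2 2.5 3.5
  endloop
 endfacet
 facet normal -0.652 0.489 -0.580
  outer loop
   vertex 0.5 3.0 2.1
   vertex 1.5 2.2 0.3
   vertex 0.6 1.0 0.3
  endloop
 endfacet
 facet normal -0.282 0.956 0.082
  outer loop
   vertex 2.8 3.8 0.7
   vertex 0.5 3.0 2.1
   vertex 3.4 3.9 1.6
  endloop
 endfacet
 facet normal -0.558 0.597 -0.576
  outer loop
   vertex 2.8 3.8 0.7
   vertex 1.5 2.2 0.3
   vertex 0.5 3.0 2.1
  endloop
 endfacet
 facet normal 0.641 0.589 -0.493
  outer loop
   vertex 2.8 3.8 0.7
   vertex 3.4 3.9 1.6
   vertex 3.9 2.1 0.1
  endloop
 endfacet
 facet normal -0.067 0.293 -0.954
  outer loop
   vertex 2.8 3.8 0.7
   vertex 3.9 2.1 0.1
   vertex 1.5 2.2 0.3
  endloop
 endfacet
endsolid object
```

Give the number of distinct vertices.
9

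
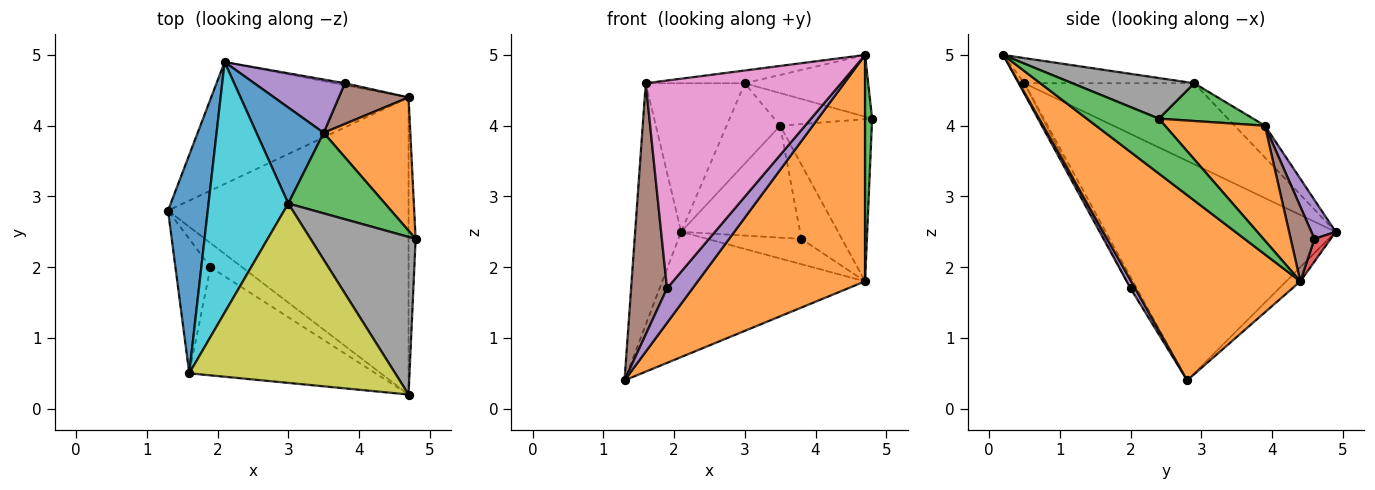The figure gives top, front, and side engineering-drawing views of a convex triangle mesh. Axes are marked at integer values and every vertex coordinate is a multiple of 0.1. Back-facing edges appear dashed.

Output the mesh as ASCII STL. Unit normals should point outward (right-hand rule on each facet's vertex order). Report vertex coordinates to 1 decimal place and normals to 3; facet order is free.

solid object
 facet normal -0.965 0.193 0.175
  outer loop
   vertex 1.6 0.5 4.6
   vertex 2.1 4.9 2.5
   vertex 1.3 2.8 0.4
  endloop
 endfacet
 facet normal 0.522 -0.517 -0.678
  outer loop
   vertex 4.7 4.4 1.8
   vertex 4.7 0.2 5.0
   vertex 1.3 2.8 0.4
  endloop
 endfacet
 facet normal 0.987 -0.097 -0.127
  outer loop
   vertex 4.7 4.4 1.8
   vertex 4.8 2.4 4.1
   vertex 4.7 0.2 5.0
  endloop
 endfacet
 facet normal -0.050 0.716 -0.697
  outer loop
   vertex 4.7 4.4 1.8
   vertex 1.3 2.8 0.4
   vertex 2.1 4.9 2.5
  endloop
 endfacet
 facet normal 0.147 -0.811 -0.567
  outer loop
   vertex 1.9 2.0 1.7
   vertex 1.3 2.8 0.4
   vertex 4.7 0.2 5.0
  endloop
 endfacet
 facet normal -0.151 -0.872 -0.466
  outer loop
   vertex 1.9 2.0 1.7
   vertex 1.6 0.5 4.6
   vertex 1.3 2.8 0.4
  endloop
 endfacet
 facet normal -0.026 -0.887 -0.461
  outer loop
   vertex 1.9 2.0 1.7
   vertex 4.7 0.2 5.0
   vertex 1.6 0.5 4.6
  endloop
 endfacet
 facet normal 0.339 0.343 0.876
  outer loop
   vertex 3.0 2.9 4.6
   vertex 4.7 0.2 5.0
   vertex 4.8 2.4 4.1
  endloop
 endfacet
 facet normal -0.121 0.071 0.990
  outer loop
   vertex 3.0 2.9 4.6
   vertex 1.6 0.5 4.6
   vertex 4.7 0.2 5.0
  endloop
 endfacet
 facet normal -0.658 0.384 0.648
  outer loop
   vertex 3.0 2.9 4.6
   vertex 2.1 4.9 2.5
   vertex 1.6 0.5 4.6
  endloop
 endfacet
 facet normal -0.341 0.603 0.721
  outer loop
   vertex 3.5 3.9 4.0
   vertex 2.1 4.9 2.5
   vertex 3.0 2.9 4.6
  endloop
 endfacet
 facet normal 0.644 0.591 0.486
  outer loop
   vertex 3.5 3.9 4.0
   vertex 4.8 2.4 4.1
   vertex 4.7 4.4 1.8
  endloop
 endfacet
 facet normal 0.340 0.353 0.872
  outer loop
   vertex 3.5 3.9 4.0
   vertex 3.0 2.9 4.6
   vertex 4.8 2.4 4.1
  endloop
 endfacet
 facet normal 0.169 0.983 -0.074
  outer loop
   vertex 3.8 4.6 2.4
   vertex 4.7 4.4 1.8
   vertex 2.1 4.9 2.5
  endloop
 endfacet
 facet normal 0.182 0.888 0.423
  outer loop
   vertex 3.8 4.6 2.4
   vertex 2.1 4.9 2.5
   vertex 3.5 3.9 4.0
  endloop
 endfacet
 facet normal 0.458 0.780 0.427
  outer loop
   vertex 3.8 4.6 2.4
   vertex 3.5 3.9 4.0
   vertex 4.7 4.4 1.8
  endloop
 endfacet
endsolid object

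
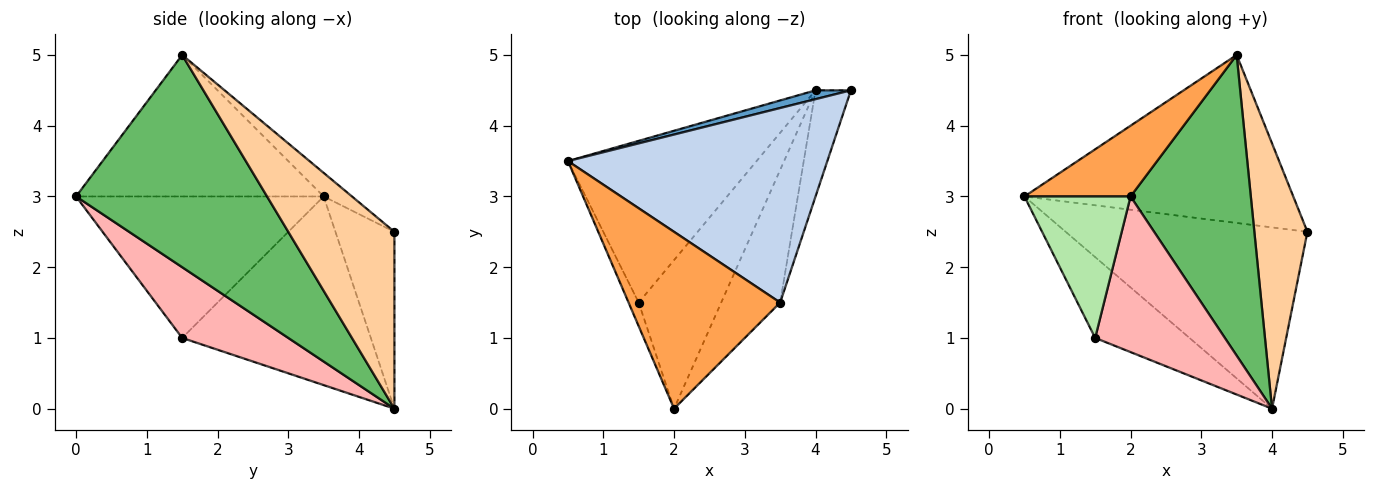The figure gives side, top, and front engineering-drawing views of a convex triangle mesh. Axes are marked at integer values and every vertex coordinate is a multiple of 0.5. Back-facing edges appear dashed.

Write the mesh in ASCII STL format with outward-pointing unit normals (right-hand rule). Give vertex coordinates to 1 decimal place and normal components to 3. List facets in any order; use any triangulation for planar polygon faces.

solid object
 facet normal -0.237 0.970 0.047
  outer loop
   vertex 4.0 4.5 0.0
   vertex 0.5 3.5 3.0
   vertex 4.5 4.5 2.5
  endloop
 endfacet
 facet normal -0.069 0.652 0.755
  outer loop
   vertex 3.5 1.5 5.0
   vertex 4.5 4.5 2.5
   vertex 0.5 3.5 3.0
  endloop
 endfacet
 facet normal -0.655 -0.281 0.702
  outer loop
   vertex 3.5 1.5 5.0
   vertex 0.5 3.5 3.0
   vertex 2.0 0.0 3.0
  endloop
 endfacet
 facet normal 0.880 -0.440 -0.176
  outer loop
   vertex 3.5 1.5 5.0
   vertex 4.0 4.5 0.0
   vertex 4.5 4.5 2.5
  endloop
 endfacet
 facet normal 0.824 -0.519 -0.229
  outer loop
   vertex 3.5 1.5 5.0
   vertex 2.0 0.0 3.0
   vertex 4.0 4.5 0.0
  endloop
 endfacet
 facet normal -0.917 -0.393 -0.066
  outer loop
   vertex 1.5 1.5 1.0
   vertex 2.0 0.0 3.0
   vertex 0.5 3.5 3.0
  endloop
 endfacet
 facet normal -0.667 0.333 -0.667
  outer loop
   vertex 1.5 1.5 1.0
   vertex 0.5 3.5 3.0
   vertex 4.0 4.5 0.0
  endloop
 endfacet
 facet normal 0.509 -0.623 -0.594
  outer loop
   vertex 1.5 1.5 1.0
   vertex 4.0 4.5 0.0
   vertex 2.0 0.0 3.0
  endloop
 endfacet
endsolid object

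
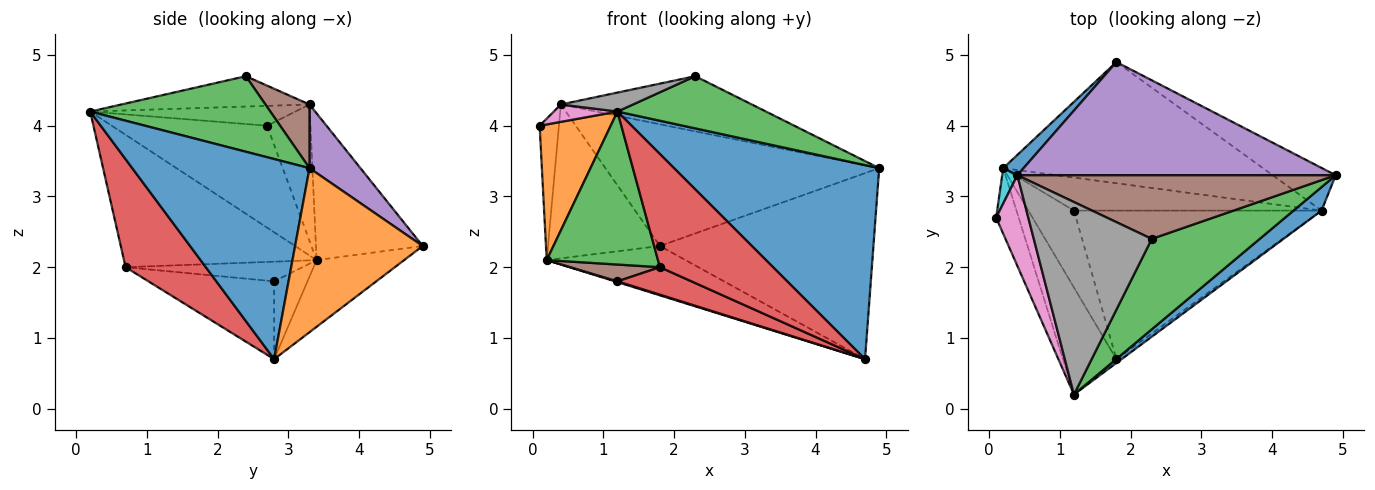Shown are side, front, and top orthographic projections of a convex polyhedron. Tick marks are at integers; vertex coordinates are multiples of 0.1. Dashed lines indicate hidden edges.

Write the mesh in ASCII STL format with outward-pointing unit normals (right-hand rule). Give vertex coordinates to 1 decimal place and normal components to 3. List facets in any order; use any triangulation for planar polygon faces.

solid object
 facet normal 0.651 -0.754 0.091
  outer loop
   vertex 4.7 2.8 0.7
   vertex 4.9 3.3 3.4
   vertex 1.2 0.2 4.2
  endloop
 endfacet
 facet normal 0.503 0.842 -0.193
  outer loop
   vertex 1.8 4.9 2.3
   vertex 4.9 3.3 3.4
   vertex 4.7 2.8 0.7
  endloop
 endfacet
 facet normal 0.518 -0.427 0.741
  outer loop
   vertex 2.3 2.4 4.7
   vertex 1.2 0.2 4.2
   vertex 4.9 3.3 3.4
  endloop
 endfacet
 facet normal 0.578 -0.815 -0.028
  outer loop
   vertex 1.8 0.7 2.0
   vertex 4.7 2.8 0.7
   vertex 1.2 0.2 4.2
  endloop
 endfacet
 facet normal 0.135 0.725 0.675
  outer loop
   vertex 0.4 3.3 4.3
   vertex 4.9 3.3 3.4
   vertex 1.8 4.9 2.3
  endloop
 endfacet
 facet normal 0.149 0.648 0.747
  outer loop
   vertex 0.4 3.3 4.3
   vertex 2.3 2.4 4.7
   vertex 4.9 3.3 3.4
  endloop
 endfacet
 facet normal -0.518 -0.161 0.840
  outer loop
   vertex 0.4 3.3 4.3
   vertex 0.1 2.7 4.0
   vertex 1.2 0.2 4.2
  endloop
 endfacet
 facet normal -0.248 -0.095 0.964
  outer loop
   vertex 0.4 3.3 4.3
   vertex 1.2 0.2 4.2
   vertex 2.3 2.4 4.7
  endloop
 endfacet
 facet normal -0.231 0.367 -0.901
  outer loop
   vertex 0.2 3.4 2.1
   vertex 1.8 4.9 2.3
   vertex 4.7 2.8 0.7
  endloop
 endfacet
 facet normal -0.909 0.404 0.101
  outer loop
   vertex 0.2 3.4 2.1
   vertex 0.1 2.7 4.0
   vertex 0.4 3.3 4.3
  endloop
 endfacet
 facet normal -0.687 0.720 0.095
  outer loop
   vertex 0.2 3.4 2.1
   vertex 0.4 3.3 4.3
   vertex 1.8 4.9 2.3
  endloop
 endfacet
 facet normal -0.891 -0.408 -0.197
  outer loop
   vertex 0.2 3.4 2.1
   vertex 1.2 0.2 4.2
   vertex 0.1 2.7 4.0
  endloop
 endfacet
 facet normal -0.817 -0.472 -0.330
  outer loop
   vertex 0.2 3.4 2.1
   vertex 1.8 0.7 2.0
   vertex 1.2 0.2 4.2
  endloop
 endfacet
 facet normal -0.295 -0.174 -0.939
  outer loop
   vertex 1.2 2.8 1.8
   vertex 4.7 2.8 0.7
   vertex 1.8 0.7 2.0
  endloop
 endfacet
 facet normal -0.300 -0.023 -0.954
  outer loop
   vertex 1.2 2.8 1.8
   vertex 0.2 3.4 2.1
   vertex 4.7 2.8 0.7
  endloop
 endfacet
 facet normal -0.388 -0.197 -0.900
  outer loop
   vertex 1.2 2.8 1.8
   vertex 1.8 0.7 2.0
   vertex 0.2 3.4 2.1
  endloop
 endfacet
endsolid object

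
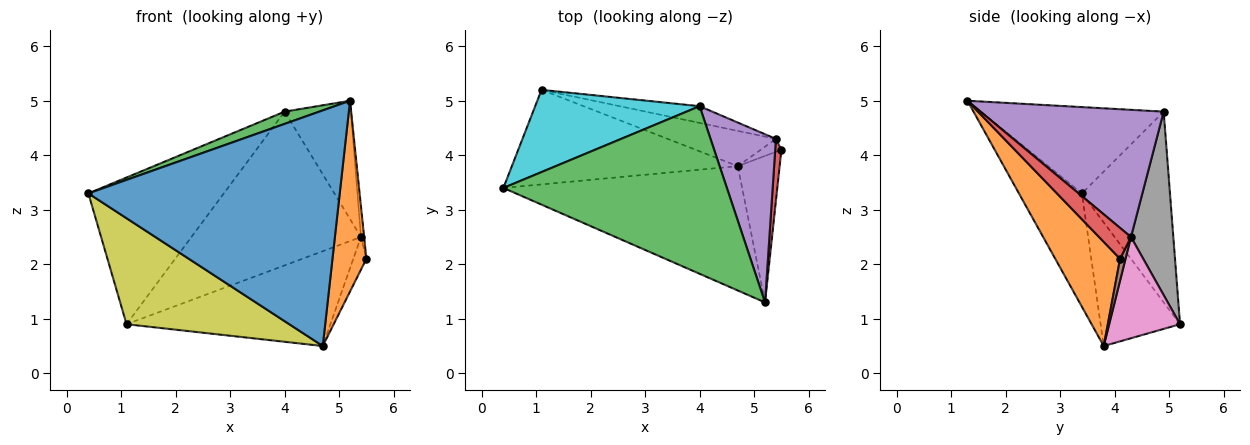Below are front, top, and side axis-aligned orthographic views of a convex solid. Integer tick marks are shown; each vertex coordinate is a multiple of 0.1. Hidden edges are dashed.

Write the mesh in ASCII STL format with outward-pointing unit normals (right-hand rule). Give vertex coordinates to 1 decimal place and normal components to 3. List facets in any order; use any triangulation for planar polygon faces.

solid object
 facet normal -0.216 -0.863 -0.456
  outer loop
   vertex 4.7 3.8 0.5
   vertex 5.2 1.3 5.0
   vertex 0.4 3.4 3.3
  endloop
 endfacet
 facet normal 0.835 -0.437 -0.335
  outer loop
   vertex 4.7 3.8 0.5
   vertex 5.5 4.1 2.1
   vertex 5.2 1.3 5.0
  endloop
 endfacet
 facet normal -0.359 -0.068 0.931
  outer loop
   vertex 4.0 4.9 4.8
   vertex 0.4 3.4 3.3
   vertex 5.2 1.3 5.0
  endloop
 endfacet
 facet normal 0.976 0.098 0.195
  outer loop
   vertex 5.4 4.3 2.5
   vertex 5.2 1.3 5.0
   vertex 5.5 4.1 2.1
  endloop
 endfacet
 facet normal 0.847 0.306 0.435
  outer loop
   vertex 5.4 4.3 2.5
   vertex 4.0 4.9 4.8
   vertex 5.2 1.3 5.0
  endloop
 endfacet
 facet normal 0.361 0.867 -0.343
  outer loop
   vertex 5.4 4.3 2.5
   vertex 5.5 4.1 2.1
   vertex 4.7 3.8 0.5
  endloop
 endfacet
 facet normal 0.310 0.891 -0.331
  outer loop
   vertex 1.1 5.2 0.9
   vertex 5.4 4.3 2.5
   vertex 4.7 3.8 0.5
  endloop
 endfacet
 facet normal 0.241 0.965 -0.105
  outer loop
   vertex 1.1 5.2 0.9
   vertex 4.0 4.9 4.8
   vertex 5.4 4.3 2.5
  endloop
 endfacet
 facet normal -0.342 -0.701 -0.626
  outer loop
   vertex 1.1 5.2 0.9
   vertex 4.7 3.8 0.5
   vertex 0.4 3.4 3.3
  endloop
 endfacet
 facet normal -0.493 0.759 0.425
  outer loop
   vertex 1.1 5.2 0.9
   vertex 0.4 3.4 3.3
   vertex 4.0 4.9 4.8
  endloop
 endfacet
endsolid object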